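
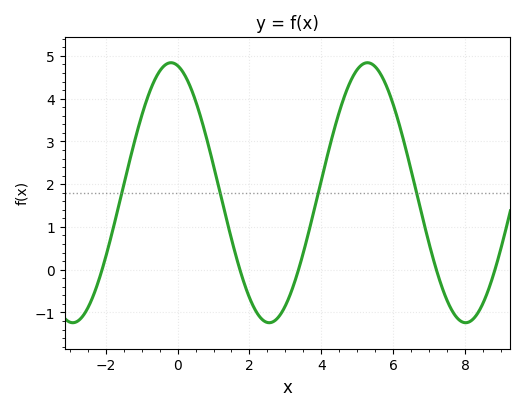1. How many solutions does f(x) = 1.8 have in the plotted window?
4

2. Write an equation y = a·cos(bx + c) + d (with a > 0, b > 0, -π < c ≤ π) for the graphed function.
y = 3.04cos(1.15x + 0.21) + 1.8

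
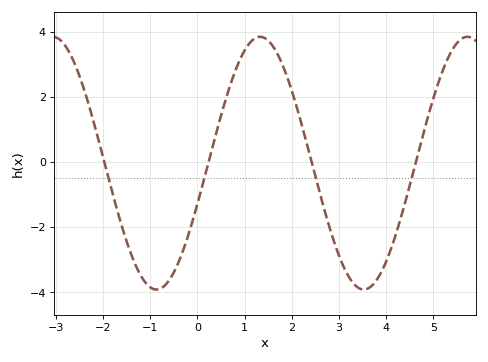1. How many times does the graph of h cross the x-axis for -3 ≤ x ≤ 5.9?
4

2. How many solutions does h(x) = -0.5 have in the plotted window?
4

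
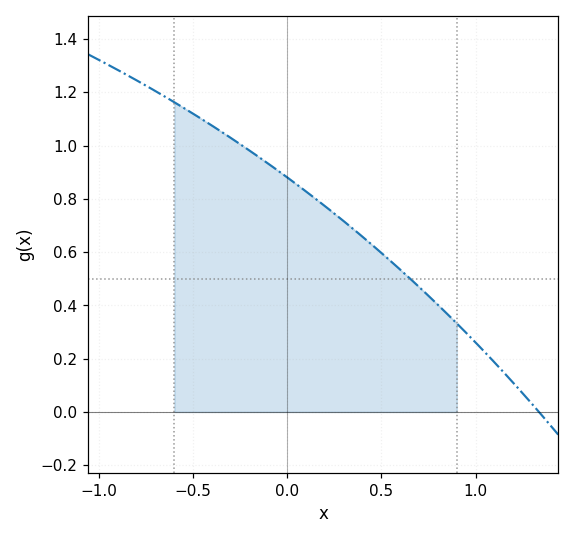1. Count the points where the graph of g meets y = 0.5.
1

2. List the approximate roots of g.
1.34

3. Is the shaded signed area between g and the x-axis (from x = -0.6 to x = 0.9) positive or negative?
positive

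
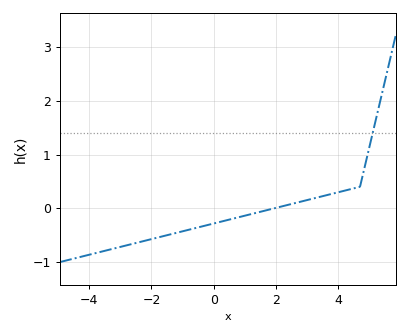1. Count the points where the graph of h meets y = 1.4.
1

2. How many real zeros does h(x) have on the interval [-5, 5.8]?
1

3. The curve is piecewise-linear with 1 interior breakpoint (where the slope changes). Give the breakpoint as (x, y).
(4.7, 0.4)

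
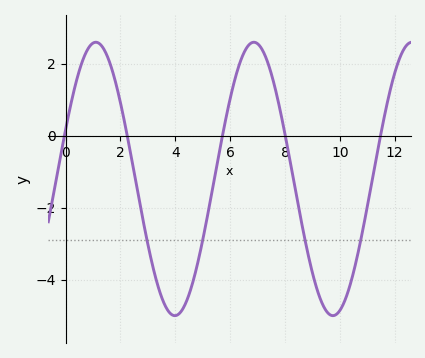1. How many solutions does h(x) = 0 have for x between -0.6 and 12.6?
5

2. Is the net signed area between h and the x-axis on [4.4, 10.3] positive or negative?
negative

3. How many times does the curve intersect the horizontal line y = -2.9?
4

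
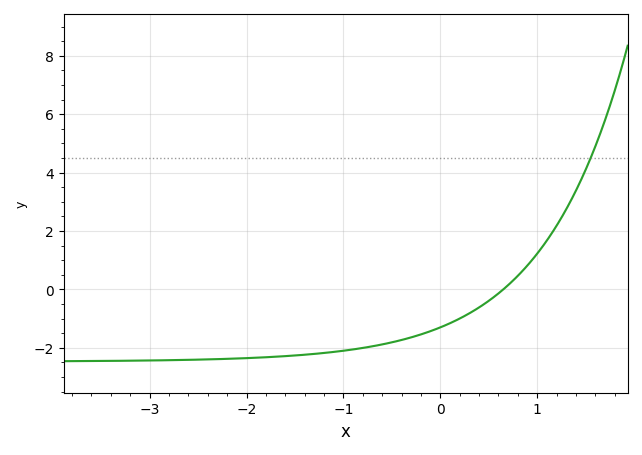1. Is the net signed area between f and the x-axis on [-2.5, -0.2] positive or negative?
negative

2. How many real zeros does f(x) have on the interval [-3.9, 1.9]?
1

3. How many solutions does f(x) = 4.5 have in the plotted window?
1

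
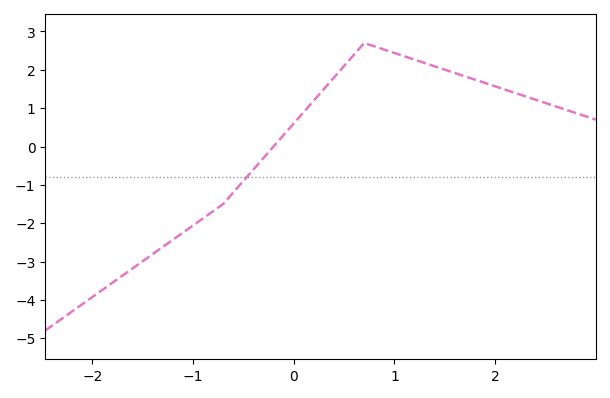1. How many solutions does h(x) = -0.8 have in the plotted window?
1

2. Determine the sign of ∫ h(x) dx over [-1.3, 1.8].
positive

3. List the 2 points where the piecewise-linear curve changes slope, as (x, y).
(-0.7, -1.5); (0.7, 2.7)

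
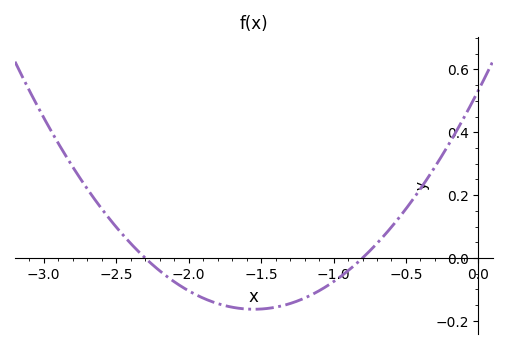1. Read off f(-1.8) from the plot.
-0.14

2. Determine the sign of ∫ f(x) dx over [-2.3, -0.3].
negative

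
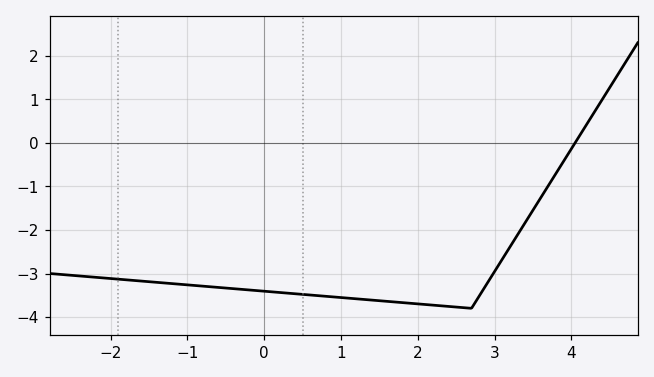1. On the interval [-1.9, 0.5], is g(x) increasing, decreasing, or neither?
decreasing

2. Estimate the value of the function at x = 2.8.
-3.52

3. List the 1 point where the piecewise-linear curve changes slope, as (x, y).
(2.7, -3.8)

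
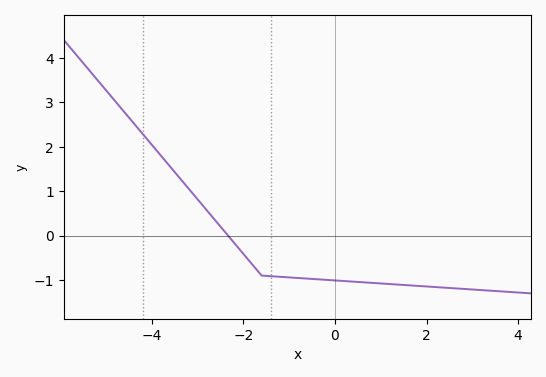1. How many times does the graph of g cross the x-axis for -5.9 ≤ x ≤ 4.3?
1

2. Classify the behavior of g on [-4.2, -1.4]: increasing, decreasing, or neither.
decreasing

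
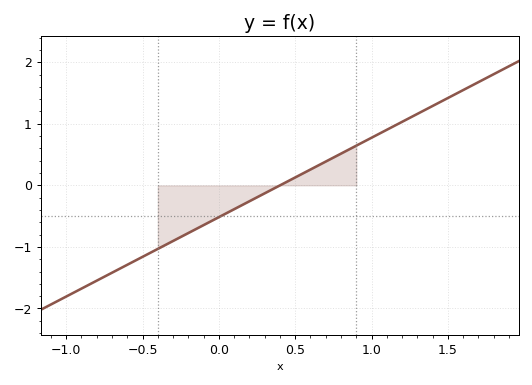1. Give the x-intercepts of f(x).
0.4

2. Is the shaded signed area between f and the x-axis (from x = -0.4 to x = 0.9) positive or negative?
negative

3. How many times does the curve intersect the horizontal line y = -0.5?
1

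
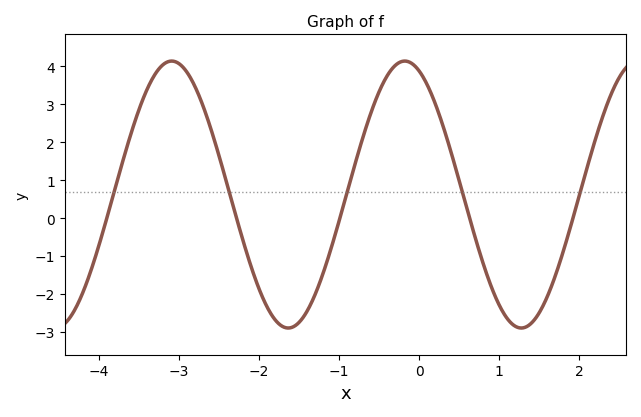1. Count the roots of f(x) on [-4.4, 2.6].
5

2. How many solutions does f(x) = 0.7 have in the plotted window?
5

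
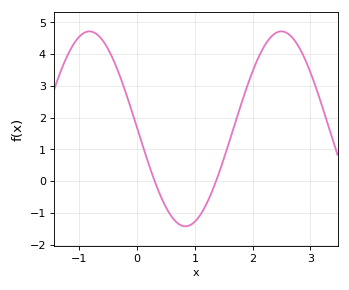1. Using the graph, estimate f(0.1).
1.1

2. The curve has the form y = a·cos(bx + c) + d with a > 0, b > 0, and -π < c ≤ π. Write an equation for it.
y = 3.07cos(1.89x + 1.56) + 1.65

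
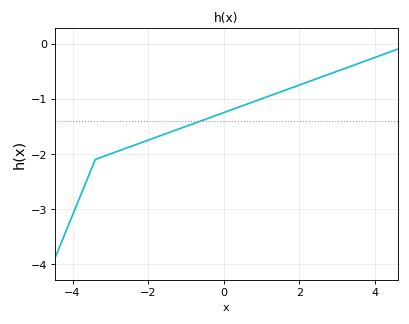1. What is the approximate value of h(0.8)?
-1.1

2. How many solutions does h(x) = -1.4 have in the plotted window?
1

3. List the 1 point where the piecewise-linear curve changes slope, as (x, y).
(-3.4, -2.1)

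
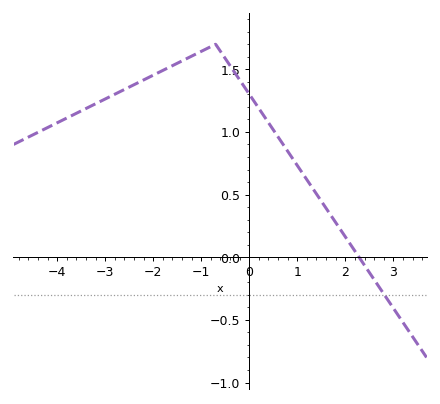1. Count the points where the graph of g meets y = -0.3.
1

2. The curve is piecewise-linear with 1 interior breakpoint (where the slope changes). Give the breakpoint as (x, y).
(-0.7, 1.7)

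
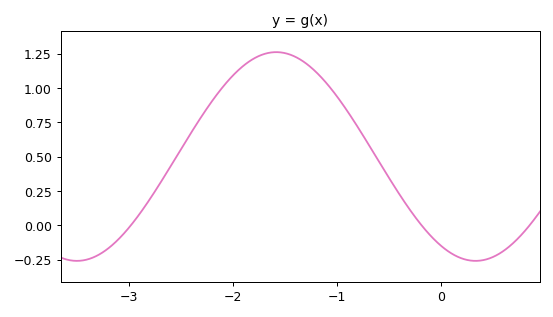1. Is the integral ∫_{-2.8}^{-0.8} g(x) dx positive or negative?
positive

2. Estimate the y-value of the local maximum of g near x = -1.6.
1.26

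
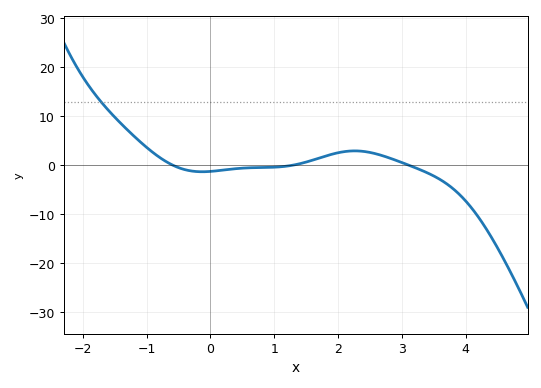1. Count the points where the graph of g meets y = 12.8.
1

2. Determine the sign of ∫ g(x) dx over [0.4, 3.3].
positive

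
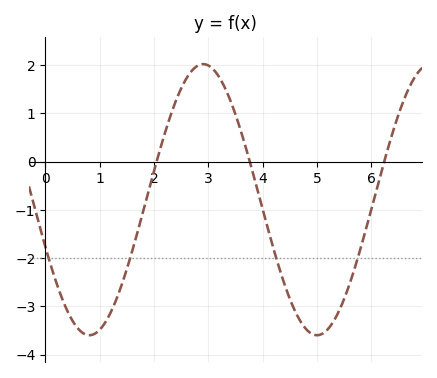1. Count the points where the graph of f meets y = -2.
4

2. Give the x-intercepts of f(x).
2, 3.8, 6.2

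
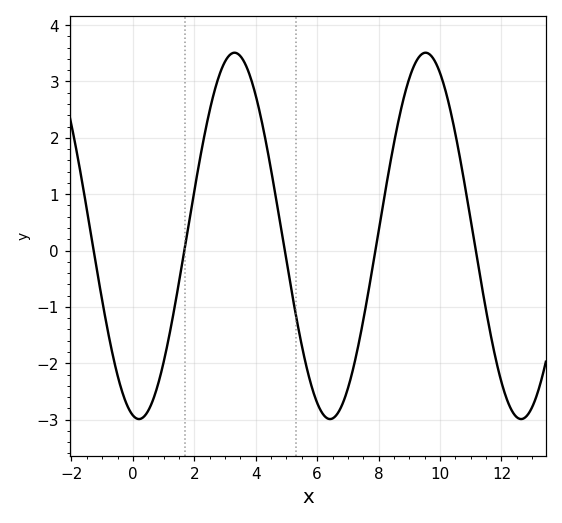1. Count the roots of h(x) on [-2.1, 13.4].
5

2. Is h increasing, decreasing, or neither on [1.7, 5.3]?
neither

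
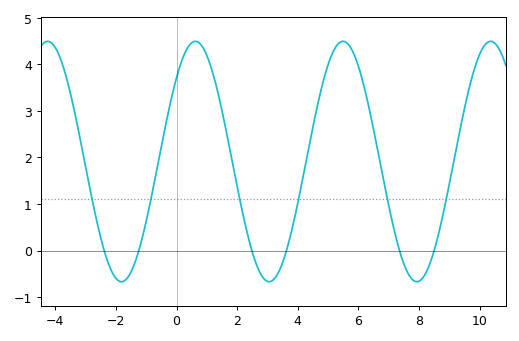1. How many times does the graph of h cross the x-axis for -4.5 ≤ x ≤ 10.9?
6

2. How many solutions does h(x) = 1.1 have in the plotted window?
6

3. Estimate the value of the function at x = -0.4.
2.56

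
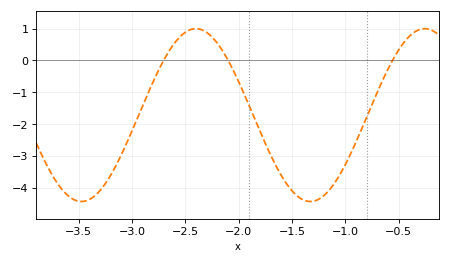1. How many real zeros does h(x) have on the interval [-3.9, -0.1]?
3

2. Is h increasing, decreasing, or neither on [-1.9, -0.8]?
neither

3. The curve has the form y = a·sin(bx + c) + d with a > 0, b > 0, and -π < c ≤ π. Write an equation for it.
y = 2.72sin(2.9x + 2.3) - 1.72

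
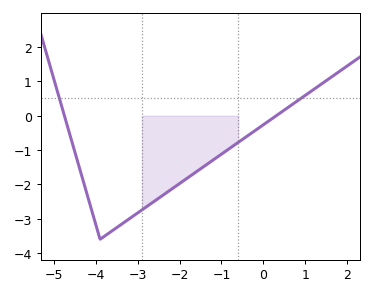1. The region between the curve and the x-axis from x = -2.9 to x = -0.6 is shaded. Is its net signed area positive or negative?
negative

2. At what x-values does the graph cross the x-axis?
-4.75, 0.309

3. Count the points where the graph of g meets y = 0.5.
2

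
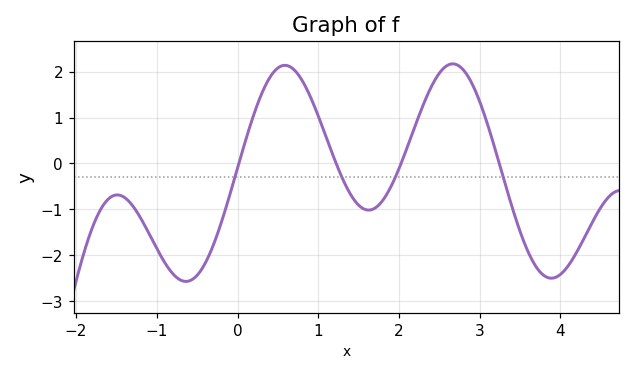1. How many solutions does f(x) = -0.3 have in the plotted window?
4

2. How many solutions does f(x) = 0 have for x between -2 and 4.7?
4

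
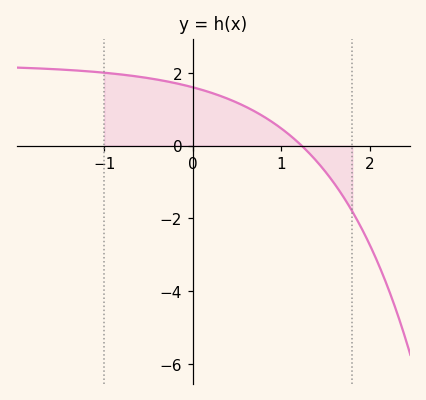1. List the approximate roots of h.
1.23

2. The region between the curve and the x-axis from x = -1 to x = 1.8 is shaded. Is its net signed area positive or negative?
positive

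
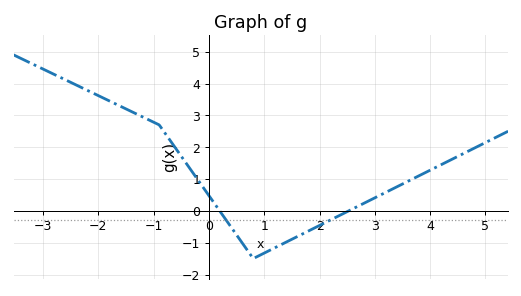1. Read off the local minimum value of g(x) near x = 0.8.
-1.5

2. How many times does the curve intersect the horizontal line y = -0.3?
2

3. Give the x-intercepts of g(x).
0.2, 2.6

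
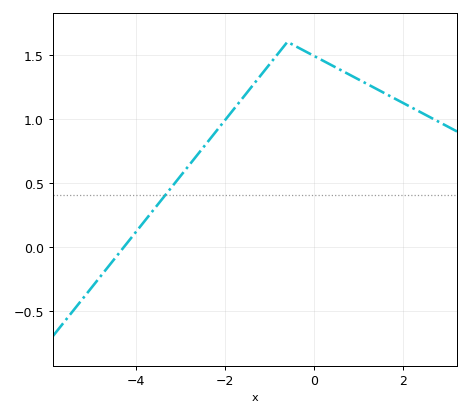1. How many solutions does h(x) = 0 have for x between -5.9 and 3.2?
1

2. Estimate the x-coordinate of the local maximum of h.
-0.599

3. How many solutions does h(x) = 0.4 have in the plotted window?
1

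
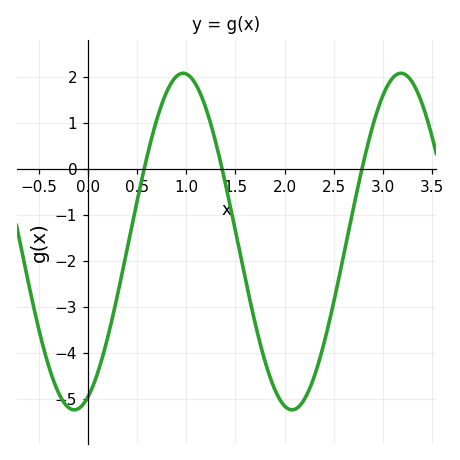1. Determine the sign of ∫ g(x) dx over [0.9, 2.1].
negative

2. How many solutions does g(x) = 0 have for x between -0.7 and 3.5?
3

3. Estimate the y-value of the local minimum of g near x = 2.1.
-5.2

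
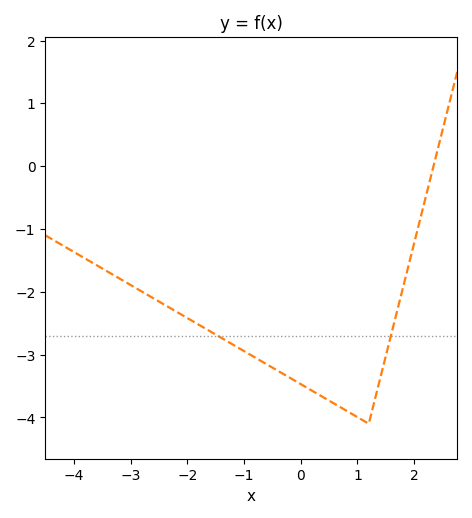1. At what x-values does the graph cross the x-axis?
2.3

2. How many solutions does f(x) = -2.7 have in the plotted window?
2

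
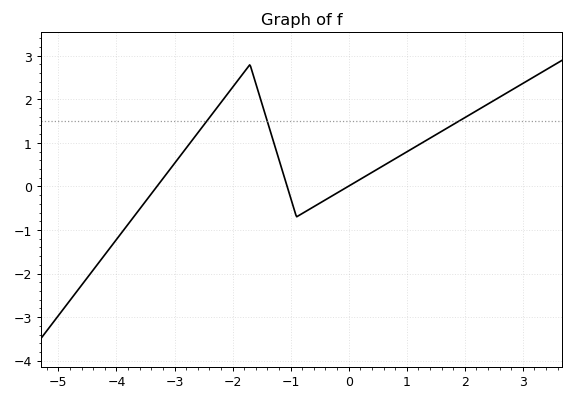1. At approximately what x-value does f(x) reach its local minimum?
-0.898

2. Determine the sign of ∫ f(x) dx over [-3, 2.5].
positive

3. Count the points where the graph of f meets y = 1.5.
3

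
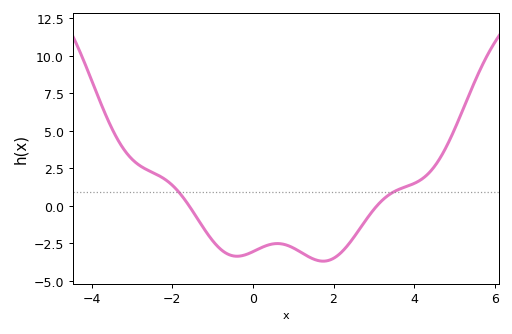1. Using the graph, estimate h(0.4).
-2.6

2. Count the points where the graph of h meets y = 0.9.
2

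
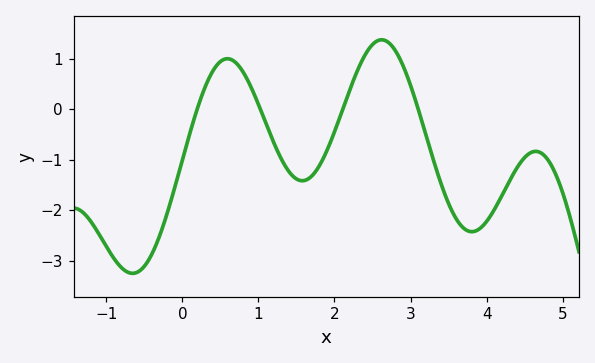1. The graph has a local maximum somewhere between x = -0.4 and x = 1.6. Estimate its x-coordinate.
0.6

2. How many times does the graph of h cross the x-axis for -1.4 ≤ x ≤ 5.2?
4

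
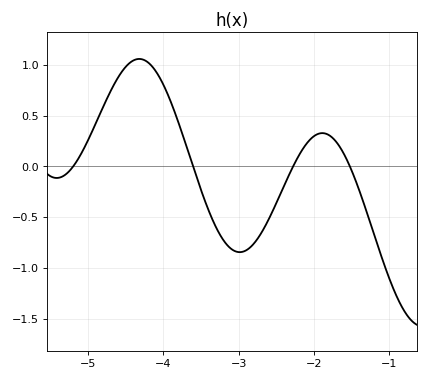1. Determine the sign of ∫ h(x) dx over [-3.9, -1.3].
negative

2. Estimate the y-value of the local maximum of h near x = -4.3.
1.06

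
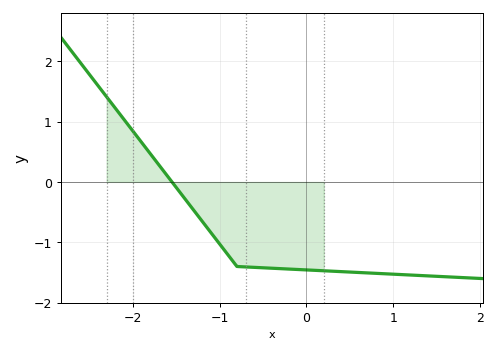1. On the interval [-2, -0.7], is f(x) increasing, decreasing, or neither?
decreasing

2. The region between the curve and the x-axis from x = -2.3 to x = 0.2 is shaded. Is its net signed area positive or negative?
negative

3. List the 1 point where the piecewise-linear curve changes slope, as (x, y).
(-0.8, -1.4)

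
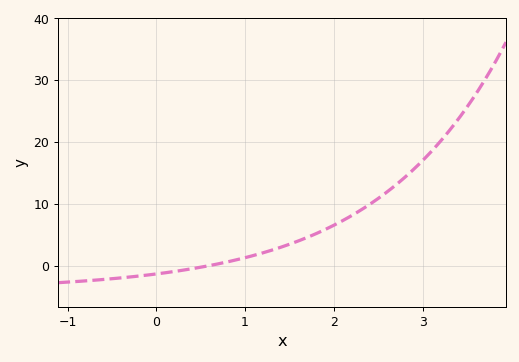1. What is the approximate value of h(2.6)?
12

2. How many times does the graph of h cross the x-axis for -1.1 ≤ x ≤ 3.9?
1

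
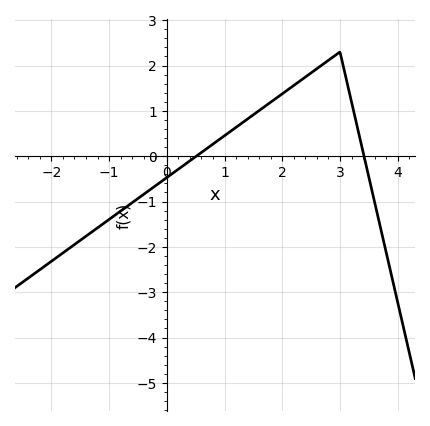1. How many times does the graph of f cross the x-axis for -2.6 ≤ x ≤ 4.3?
2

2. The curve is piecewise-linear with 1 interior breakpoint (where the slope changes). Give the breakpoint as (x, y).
(3, 2.3)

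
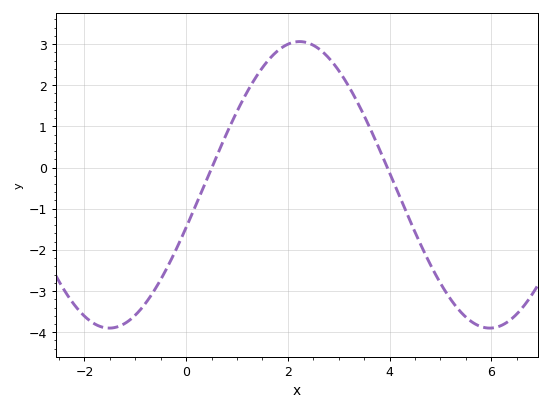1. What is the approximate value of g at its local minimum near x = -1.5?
-3.9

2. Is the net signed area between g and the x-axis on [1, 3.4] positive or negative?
positive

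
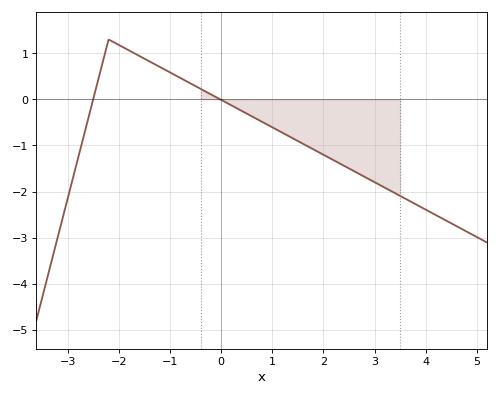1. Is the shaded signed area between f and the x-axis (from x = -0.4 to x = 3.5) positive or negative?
negative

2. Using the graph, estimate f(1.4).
-0.8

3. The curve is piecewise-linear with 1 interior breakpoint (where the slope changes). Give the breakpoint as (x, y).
(-2.2, 1.3)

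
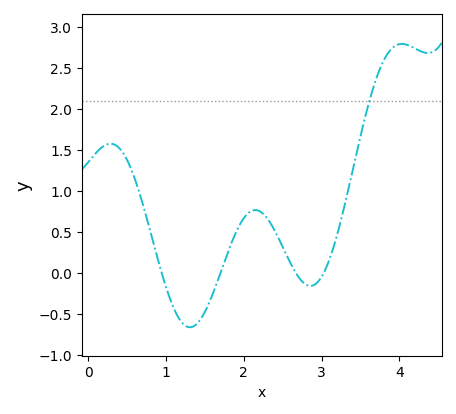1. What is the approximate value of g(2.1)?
0.756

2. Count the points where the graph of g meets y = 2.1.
1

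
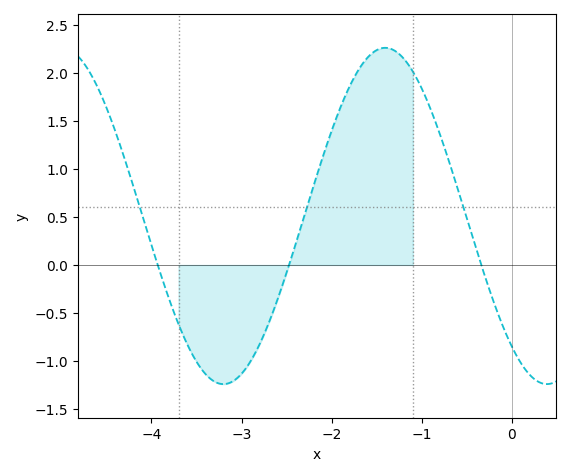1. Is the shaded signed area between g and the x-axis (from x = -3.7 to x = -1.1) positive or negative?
positive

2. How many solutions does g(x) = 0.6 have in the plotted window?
3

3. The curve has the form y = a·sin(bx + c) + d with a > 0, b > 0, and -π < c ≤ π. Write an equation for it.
y = 1.75sin(1.75x - 2.25) + 0.51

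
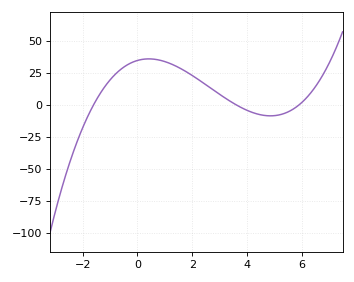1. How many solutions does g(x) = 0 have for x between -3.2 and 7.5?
3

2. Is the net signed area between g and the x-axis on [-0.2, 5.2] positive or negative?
positive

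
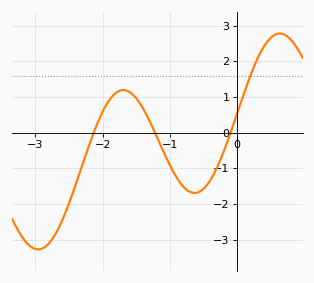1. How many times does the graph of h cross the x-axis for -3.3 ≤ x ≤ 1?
3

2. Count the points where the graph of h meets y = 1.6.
1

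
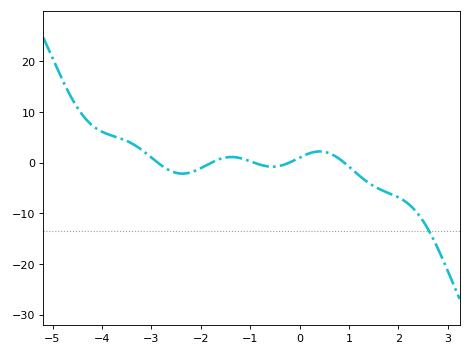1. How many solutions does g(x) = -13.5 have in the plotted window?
1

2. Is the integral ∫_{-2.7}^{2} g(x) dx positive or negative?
negative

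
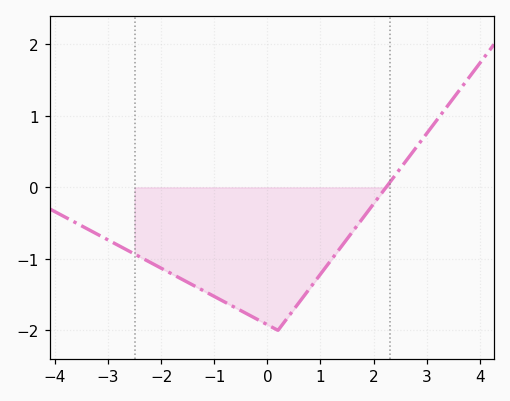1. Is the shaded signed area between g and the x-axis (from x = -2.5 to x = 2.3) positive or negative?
negative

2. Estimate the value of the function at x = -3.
-0.7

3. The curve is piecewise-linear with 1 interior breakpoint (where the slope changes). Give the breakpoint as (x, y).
(0.2, -2)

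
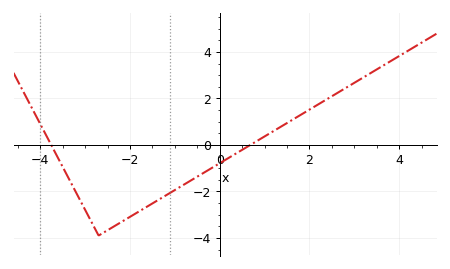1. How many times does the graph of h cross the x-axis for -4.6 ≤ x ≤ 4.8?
2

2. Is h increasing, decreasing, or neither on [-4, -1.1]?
neither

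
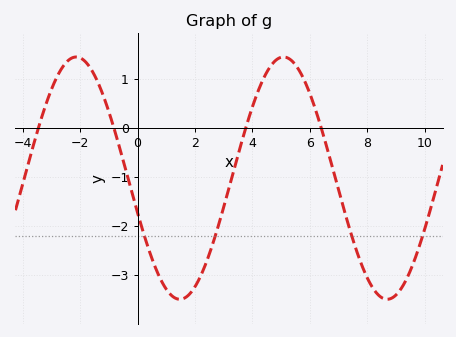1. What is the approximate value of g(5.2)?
1.43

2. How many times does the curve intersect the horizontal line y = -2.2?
4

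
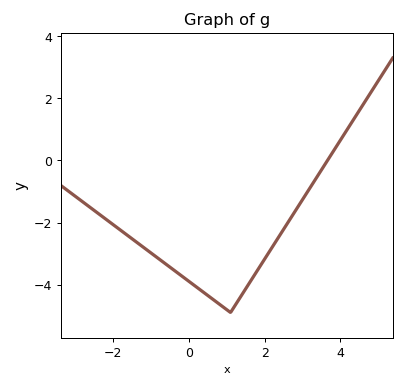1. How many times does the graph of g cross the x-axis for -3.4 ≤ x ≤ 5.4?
1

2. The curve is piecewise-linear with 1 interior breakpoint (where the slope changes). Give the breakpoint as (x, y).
(1.1, -4.9)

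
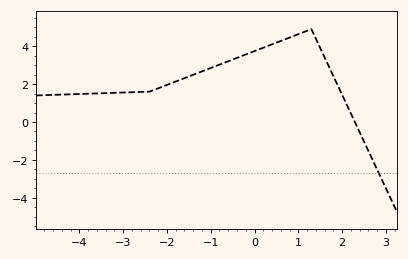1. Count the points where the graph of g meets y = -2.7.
1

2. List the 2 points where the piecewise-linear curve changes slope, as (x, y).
(-2.4, 1.6); (1.3, 4.9)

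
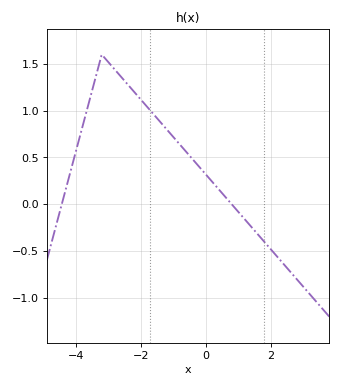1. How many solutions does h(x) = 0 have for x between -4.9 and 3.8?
2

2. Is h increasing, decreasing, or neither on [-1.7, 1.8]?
decreasing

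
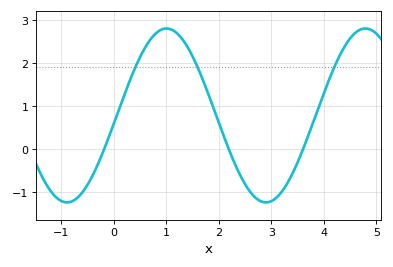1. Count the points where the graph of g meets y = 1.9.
3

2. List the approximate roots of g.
-0.2, 2.2, 3.6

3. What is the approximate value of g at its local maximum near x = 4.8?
2.8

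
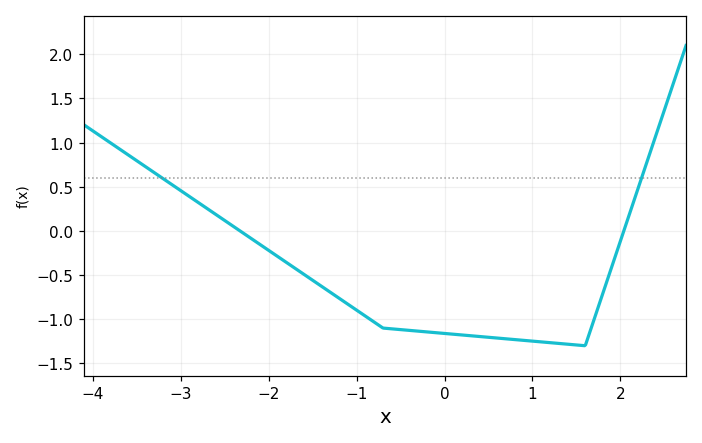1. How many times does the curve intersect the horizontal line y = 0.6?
2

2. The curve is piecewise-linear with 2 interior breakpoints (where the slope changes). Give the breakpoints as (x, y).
(-0.7, -1.1); (1.6, -1.3)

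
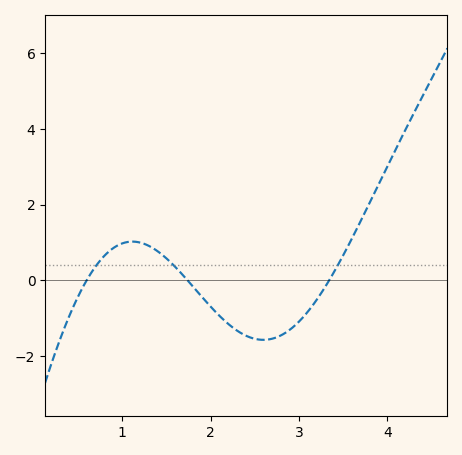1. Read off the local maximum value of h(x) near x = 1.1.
1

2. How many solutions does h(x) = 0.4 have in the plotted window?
3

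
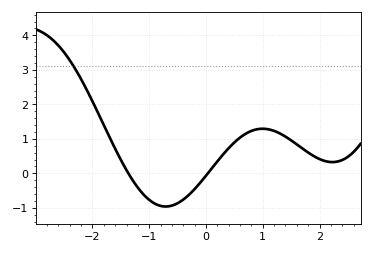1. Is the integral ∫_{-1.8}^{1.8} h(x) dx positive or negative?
positive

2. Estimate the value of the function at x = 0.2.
0.3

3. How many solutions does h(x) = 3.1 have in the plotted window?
1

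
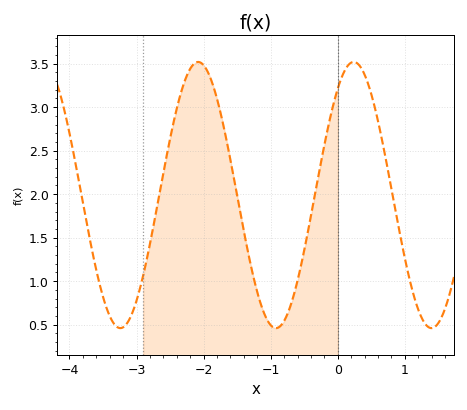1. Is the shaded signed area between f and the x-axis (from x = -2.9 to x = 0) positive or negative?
positive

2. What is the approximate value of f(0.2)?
3.5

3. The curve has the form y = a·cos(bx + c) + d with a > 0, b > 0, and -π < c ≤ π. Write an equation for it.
y = 1.53cos(2.7x - 0.64) + 1.99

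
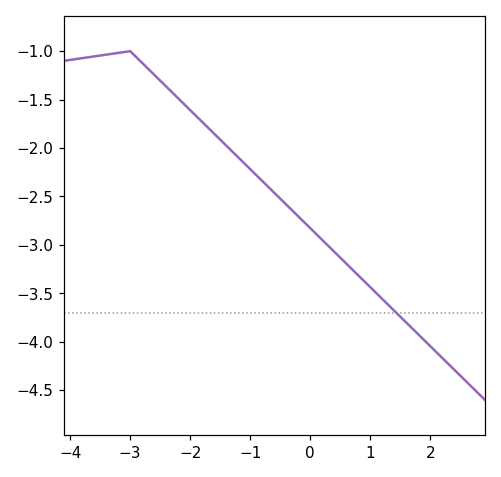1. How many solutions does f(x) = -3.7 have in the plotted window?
1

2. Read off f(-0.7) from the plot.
-2.4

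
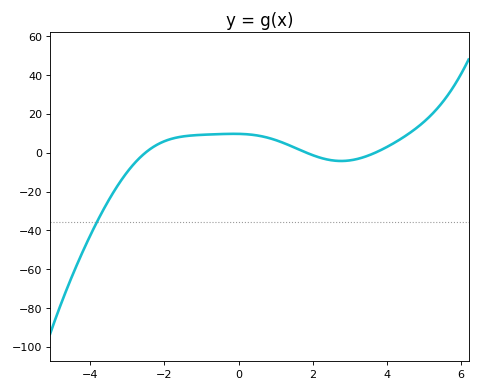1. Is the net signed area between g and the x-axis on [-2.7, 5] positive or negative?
positive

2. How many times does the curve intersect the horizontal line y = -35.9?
1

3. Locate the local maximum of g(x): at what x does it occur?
-0.128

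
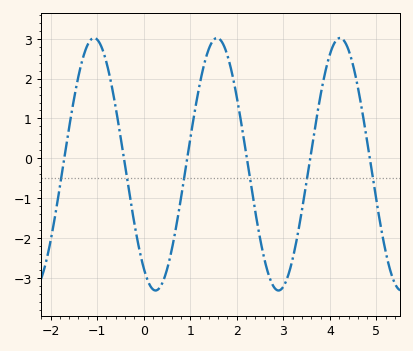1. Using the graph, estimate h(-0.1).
-2.25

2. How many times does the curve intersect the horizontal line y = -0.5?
6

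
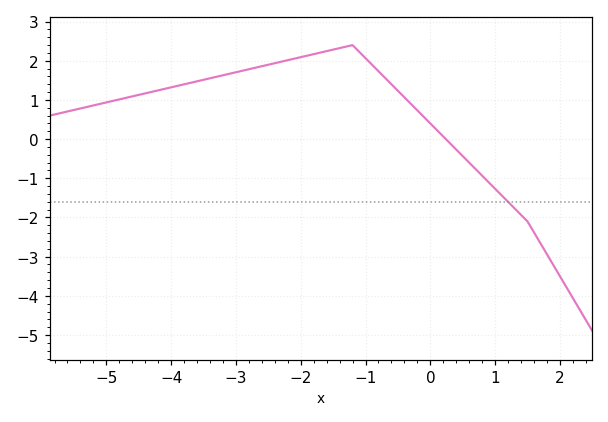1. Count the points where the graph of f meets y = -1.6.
1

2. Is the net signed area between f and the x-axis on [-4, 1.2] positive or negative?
positive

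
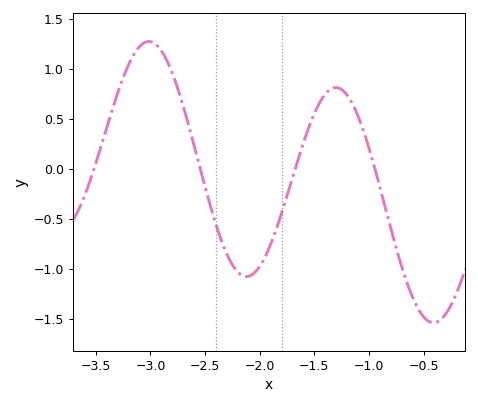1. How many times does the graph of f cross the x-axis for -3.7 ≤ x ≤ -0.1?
4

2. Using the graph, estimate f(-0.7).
-1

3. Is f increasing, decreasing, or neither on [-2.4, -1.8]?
neither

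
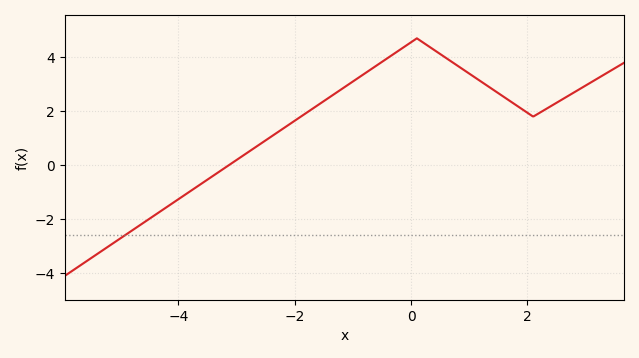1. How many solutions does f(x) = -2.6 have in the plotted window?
1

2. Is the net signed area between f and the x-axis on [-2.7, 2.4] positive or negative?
positive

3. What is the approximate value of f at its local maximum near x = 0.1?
4.6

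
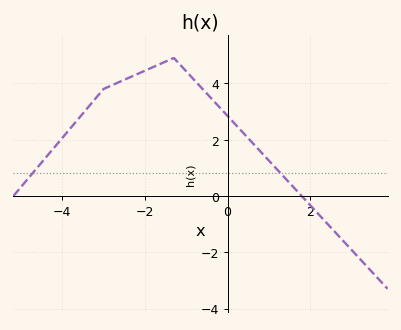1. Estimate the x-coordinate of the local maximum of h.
-1.3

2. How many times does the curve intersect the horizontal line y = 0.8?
2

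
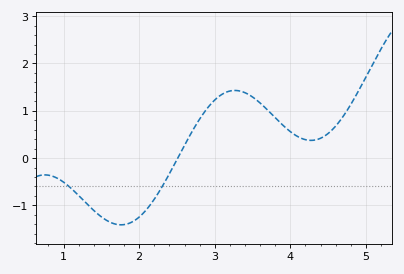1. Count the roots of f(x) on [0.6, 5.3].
1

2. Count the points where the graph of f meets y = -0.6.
2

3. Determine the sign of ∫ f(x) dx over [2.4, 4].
positive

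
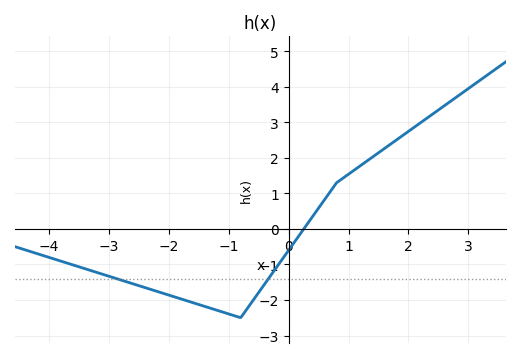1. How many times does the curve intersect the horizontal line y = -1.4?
2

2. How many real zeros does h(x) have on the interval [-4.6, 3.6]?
1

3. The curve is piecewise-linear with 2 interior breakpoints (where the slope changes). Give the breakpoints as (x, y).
(-0.8, -2.5); (0.8, 1.3)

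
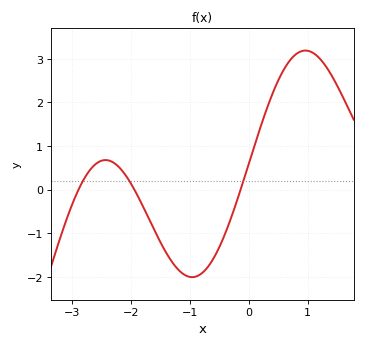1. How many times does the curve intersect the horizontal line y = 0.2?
3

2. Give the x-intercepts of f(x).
-2.89, -1.94, -0.139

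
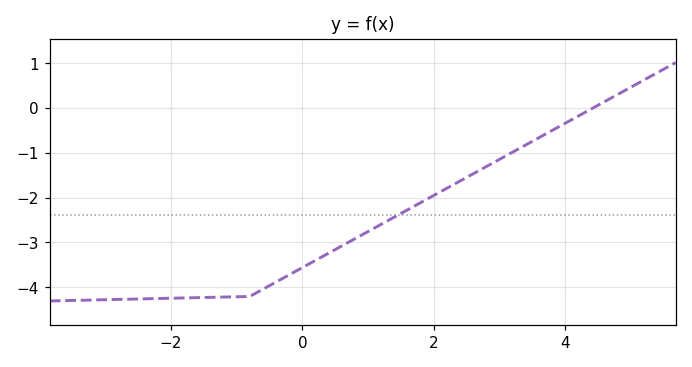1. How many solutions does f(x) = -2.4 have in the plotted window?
1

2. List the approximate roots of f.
4.4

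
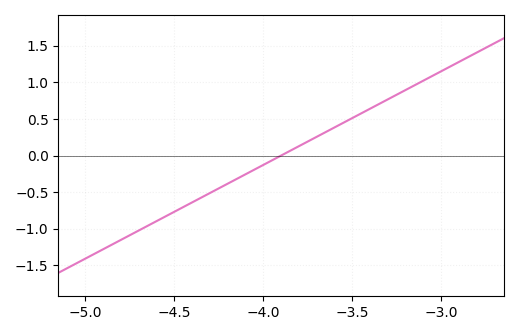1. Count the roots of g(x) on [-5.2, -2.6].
1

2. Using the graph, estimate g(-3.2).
0.896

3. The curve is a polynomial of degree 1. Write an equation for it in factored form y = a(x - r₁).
y = 1.28(x + 3.9)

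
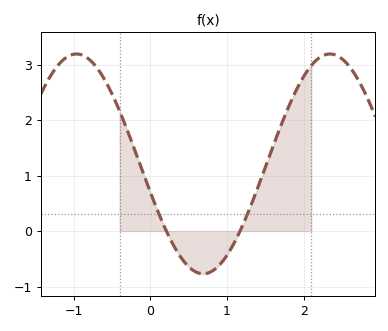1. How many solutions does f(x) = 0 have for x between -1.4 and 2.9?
2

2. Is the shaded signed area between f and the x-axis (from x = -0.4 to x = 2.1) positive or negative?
positive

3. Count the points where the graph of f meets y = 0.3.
2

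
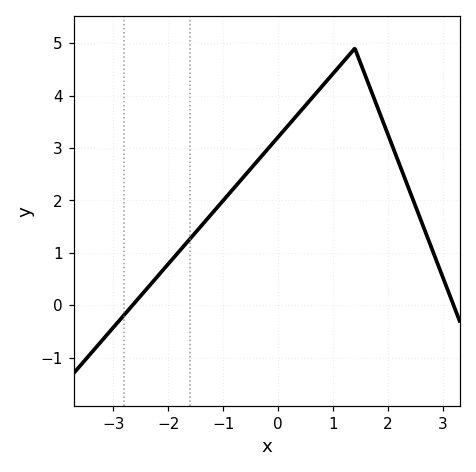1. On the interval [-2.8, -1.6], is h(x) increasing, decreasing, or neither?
increasing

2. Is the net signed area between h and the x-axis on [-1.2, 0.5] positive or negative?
positive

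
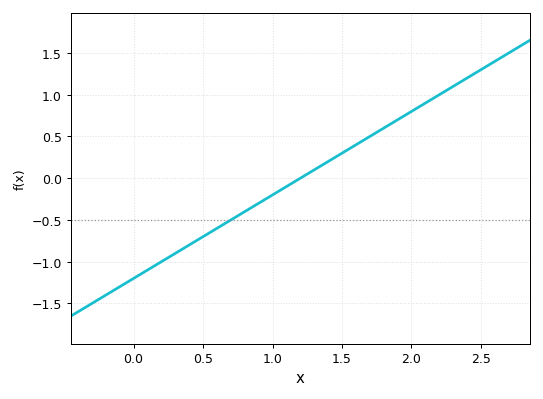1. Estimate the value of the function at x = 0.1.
-1.1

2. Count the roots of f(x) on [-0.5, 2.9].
1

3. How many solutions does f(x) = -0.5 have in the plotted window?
1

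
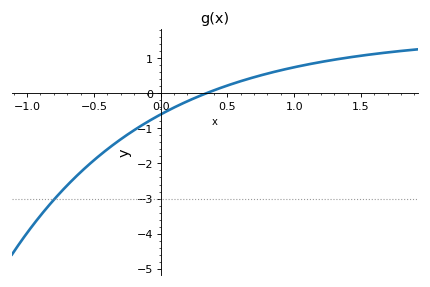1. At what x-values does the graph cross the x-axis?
0.35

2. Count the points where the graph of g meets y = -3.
1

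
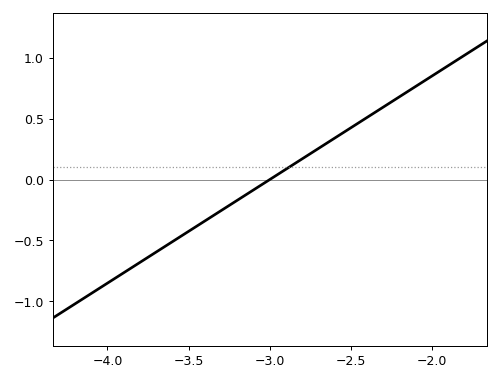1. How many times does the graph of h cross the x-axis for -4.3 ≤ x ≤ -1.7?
1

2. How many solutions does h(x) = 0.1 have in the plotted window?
1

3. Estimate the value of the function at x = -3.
0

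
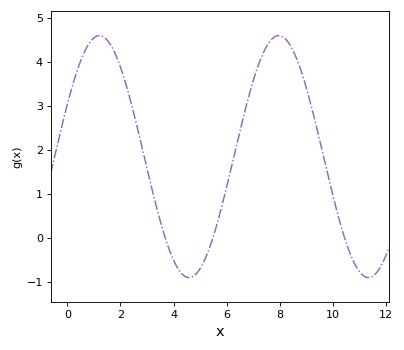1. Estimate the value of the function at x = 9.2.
2.96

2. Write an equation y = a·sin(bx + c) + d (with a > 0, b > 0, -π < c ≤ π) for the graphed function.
y = 2.75sin(0.93x + 0.45) + 1.84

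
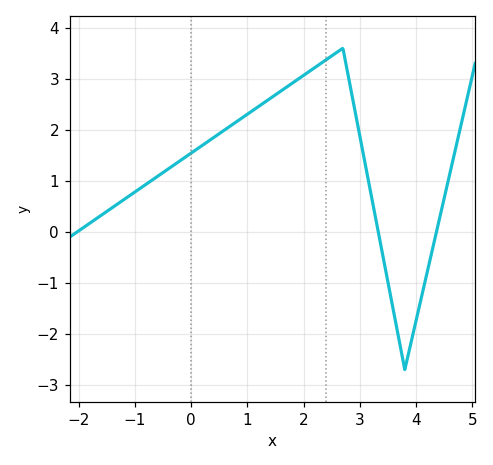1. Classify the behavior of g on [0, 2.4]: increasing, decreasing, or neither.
increasing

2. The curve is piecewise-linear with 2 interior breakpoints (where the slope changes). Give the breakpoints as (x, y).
(2.7, 3.6); (3.8, -2.7)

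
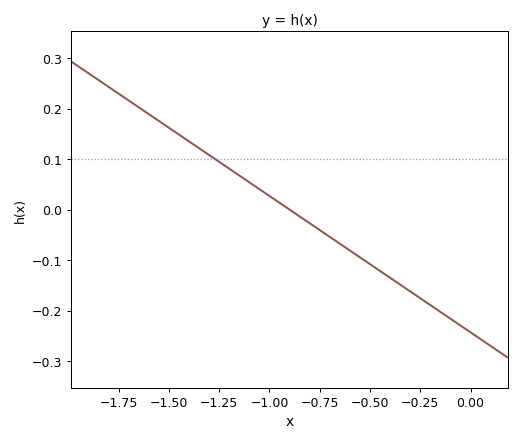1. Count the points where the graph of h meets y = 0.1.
1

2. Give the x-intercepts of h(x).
-0.9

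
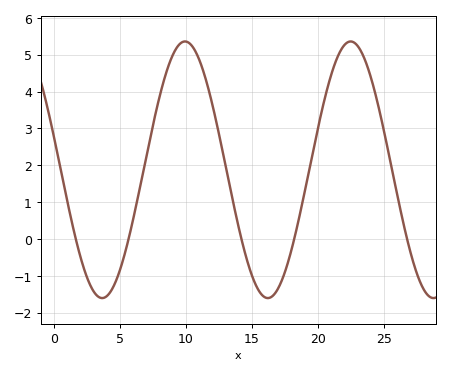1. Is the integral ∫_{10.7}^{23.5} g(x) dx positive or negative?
positive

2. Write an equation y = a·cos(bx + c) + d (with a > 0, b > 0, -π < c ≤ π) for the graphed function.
y = 3.48cos(0.5x + 1.3) + 1.88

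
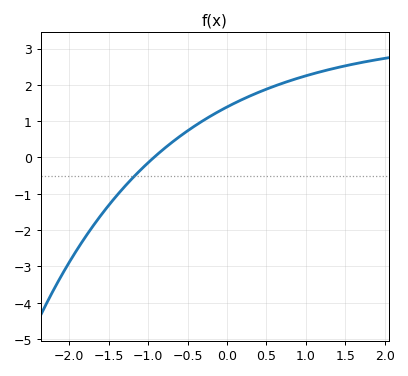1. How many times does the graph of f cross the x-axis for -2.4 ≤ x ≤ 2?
1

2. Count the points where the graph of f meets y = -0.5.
1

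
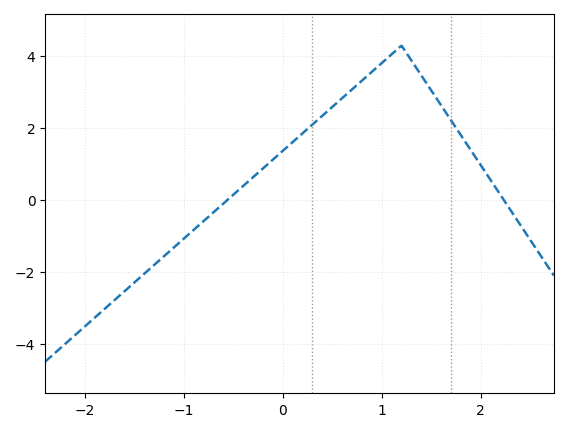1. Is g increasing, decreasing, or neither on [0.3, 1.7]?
neither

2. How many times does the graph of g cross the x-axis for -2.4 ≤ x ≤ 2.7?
2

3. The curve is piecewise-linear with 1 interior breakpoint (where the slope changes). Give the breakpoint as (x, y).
(1.2, 4.3)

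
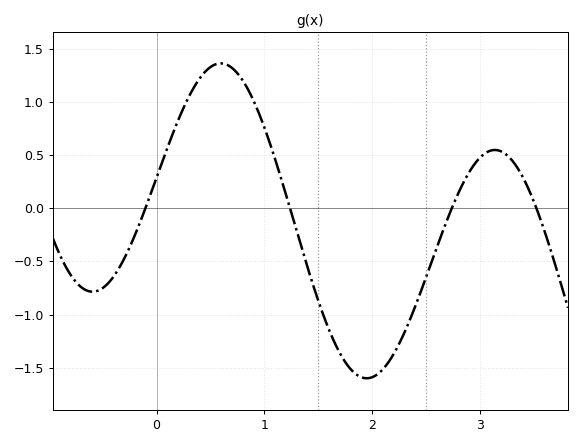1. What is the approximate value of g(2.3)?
-1.15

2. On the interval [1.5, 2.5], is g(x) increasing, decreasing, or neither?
neither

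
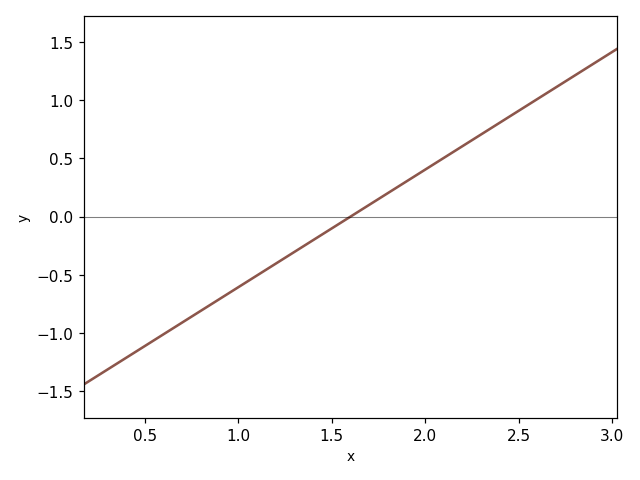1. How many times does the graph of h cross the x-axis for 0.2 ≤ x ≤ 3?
1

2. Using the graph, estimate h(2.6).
1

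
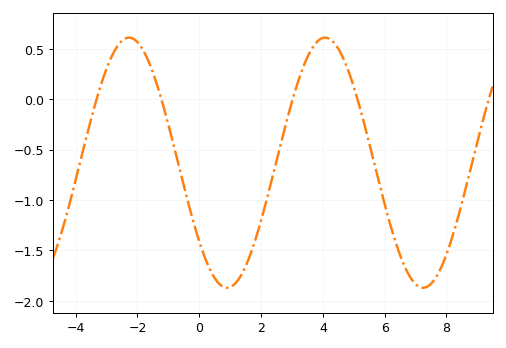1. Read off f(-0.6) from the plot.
-0.75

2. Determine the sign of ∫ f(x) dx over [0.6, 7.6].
negative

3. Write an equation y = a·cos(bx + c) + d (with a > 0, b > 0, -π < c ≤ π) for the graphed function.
y = 1.24cos(0.99x + 2.3) - 0.63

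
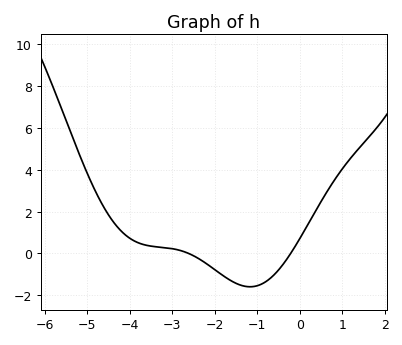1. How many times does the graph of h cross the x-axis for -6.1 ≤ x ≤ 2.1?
2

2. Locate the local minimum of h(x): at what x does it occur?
-1.2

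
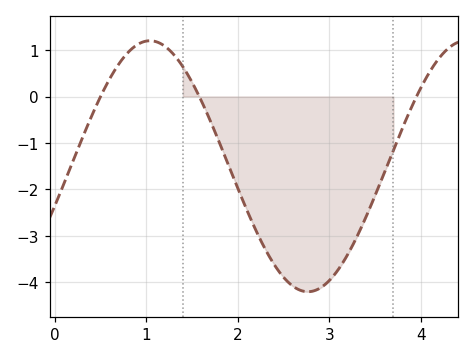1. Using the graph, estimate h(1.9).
-1.49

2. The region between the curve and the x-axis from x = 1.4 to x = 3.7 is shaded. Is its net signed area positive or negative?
negative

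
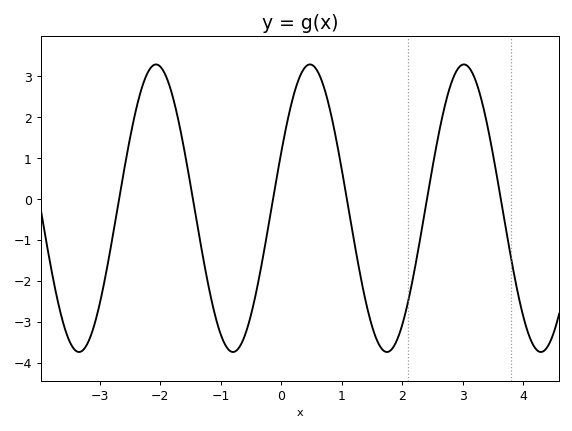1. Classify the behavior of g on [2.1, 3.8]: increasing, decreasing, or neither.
neither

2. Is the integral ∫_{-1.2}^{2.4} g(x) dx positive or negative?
negative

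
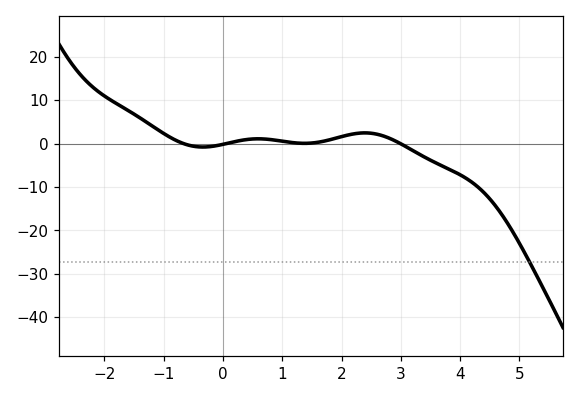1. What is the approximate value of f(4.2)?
-9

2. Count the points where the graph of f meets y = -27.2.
1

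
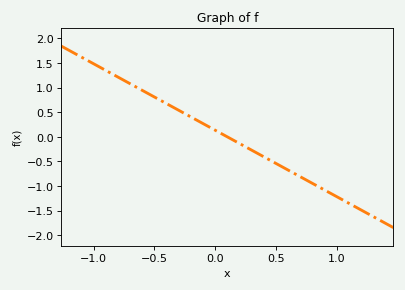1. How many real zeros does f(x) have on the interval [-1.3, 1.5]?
1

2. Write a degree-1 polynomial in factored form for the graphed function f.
y = -1.35(x - 0.1)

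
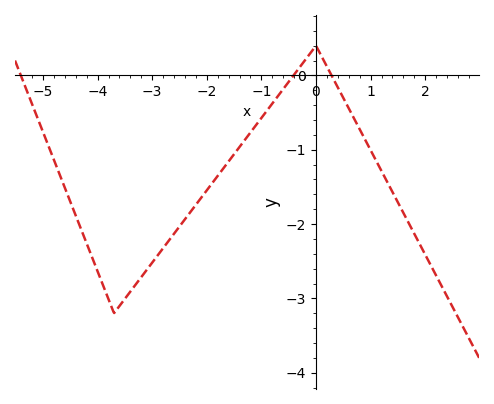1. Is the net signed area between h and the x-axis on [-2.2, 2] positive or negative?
negative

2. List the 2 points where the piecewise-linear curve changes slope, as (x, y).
(-3.7, -3.2); (0, 0.4)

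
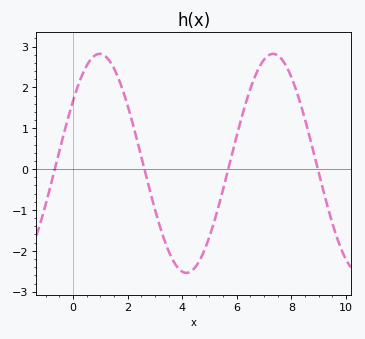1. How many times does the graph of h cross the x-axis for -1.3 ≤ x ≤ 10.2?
4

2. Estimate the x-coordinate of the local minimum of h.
4.15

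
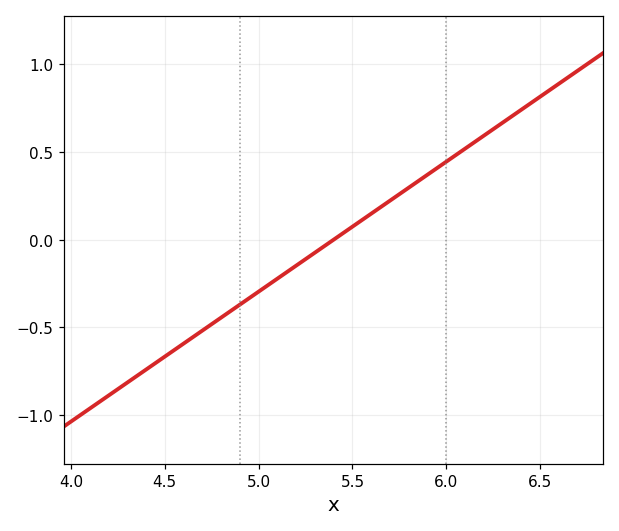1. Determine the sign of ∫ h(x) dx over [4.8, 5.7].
negative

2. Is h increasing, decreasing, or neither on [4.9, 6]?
increasing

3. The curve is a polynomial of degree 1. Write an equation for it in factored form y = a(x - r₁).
y = 0.74(x - 5.4)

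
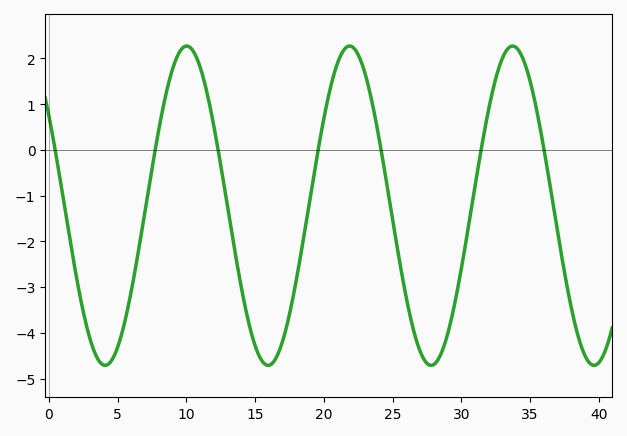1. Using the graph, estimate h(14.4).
-3.6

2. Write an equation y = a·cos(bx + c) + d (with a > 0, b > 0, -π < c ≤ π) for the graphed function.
y = 3.49cos(0.53x + 0.972) - 1.22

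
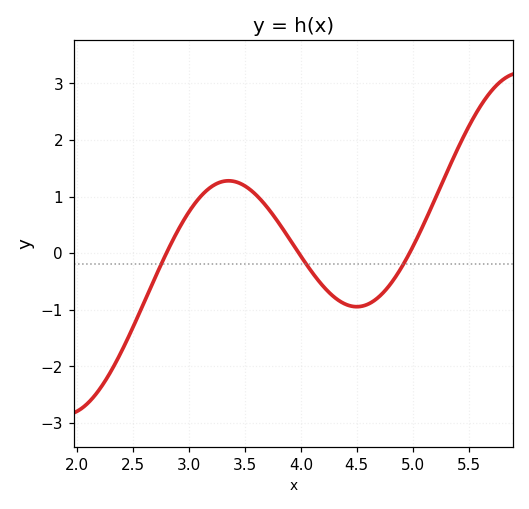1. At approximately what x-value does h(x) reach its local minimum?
4.5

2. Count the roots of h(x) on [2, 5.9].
3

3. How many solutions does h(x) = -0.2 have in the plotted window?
3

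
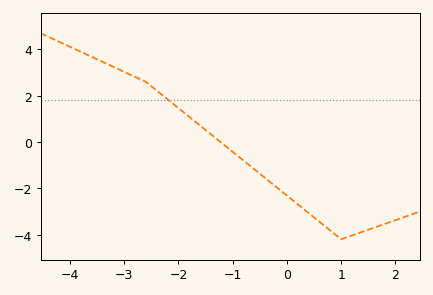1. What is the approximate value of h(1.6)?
-3.71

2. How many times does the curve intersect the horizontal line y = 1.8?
1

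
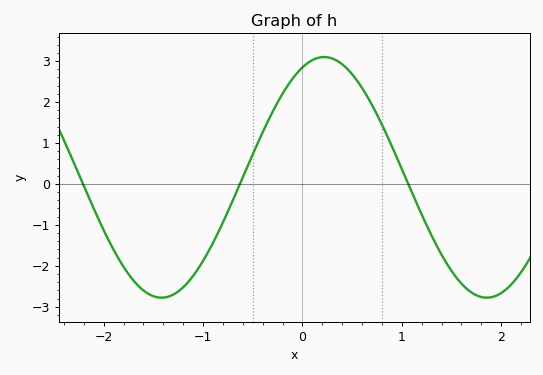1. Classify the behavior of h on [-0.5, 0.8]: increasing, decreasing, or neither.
neither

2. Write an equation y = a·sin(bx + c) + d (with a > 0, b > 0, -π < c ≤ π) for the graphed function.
y = 2.94sin(1.9x + 1.2) + 0.16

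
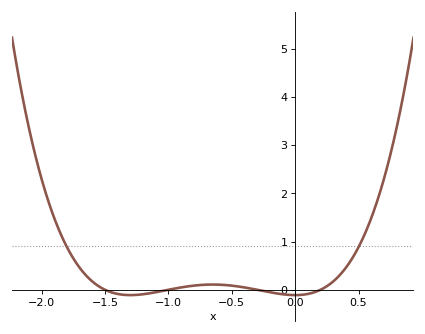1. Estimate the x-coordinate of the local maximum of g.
-0.65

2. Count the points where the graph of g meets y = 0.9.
2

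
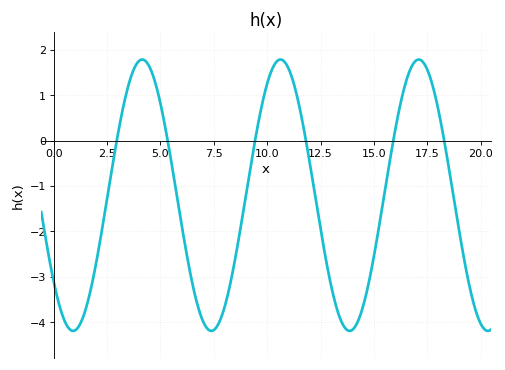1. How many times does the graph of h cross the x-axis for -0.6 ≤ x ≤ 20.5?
6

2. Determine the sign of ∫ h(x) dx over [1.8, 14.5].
negative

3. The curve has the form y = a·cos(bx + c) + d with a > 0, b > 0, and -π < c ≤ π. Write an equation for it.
y = 2.99cos(0.97x + 2.3) - 1.2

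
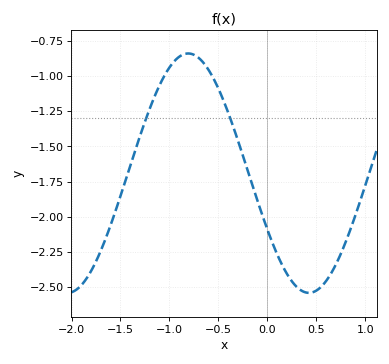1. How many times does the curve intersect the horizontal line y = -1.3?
2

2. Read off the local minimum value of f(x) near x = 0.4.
-2.54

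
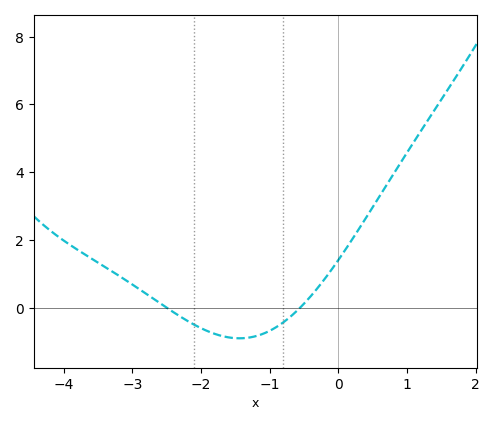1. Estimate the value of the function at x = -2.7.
0.2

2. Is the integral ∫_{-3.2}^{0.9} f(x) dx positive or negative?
positive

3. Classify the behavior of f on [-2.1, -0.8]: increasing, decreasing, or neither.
neither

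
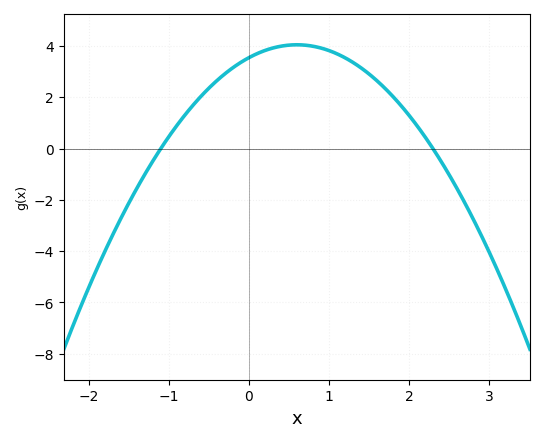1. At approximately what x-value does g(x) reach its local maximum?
0.6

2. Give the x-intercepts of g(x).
-1.1, 2.3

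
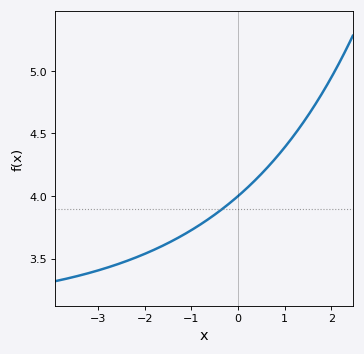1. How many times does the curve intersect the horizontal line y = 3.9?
1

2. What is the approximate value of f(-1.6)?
3.6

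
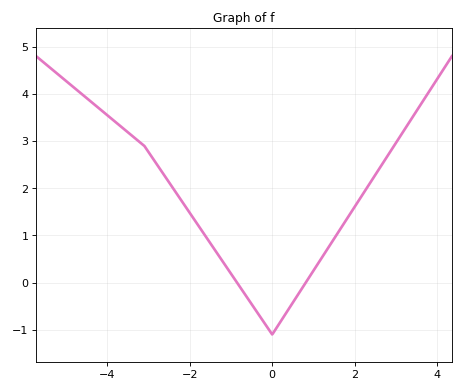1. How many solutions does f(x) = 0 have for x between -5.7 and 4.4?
2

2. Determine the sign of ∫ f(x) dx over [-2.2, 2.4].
positive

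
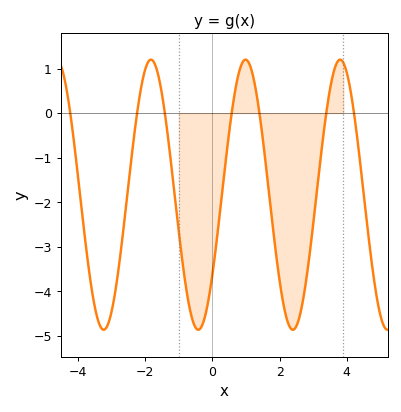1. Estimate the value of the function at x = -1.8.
1.19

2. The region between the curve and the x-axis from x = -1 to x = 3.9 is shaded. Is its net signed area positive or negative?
negative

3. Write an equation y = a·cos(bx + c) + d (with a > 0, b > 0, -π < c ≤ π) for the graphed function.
y = 3.03cos(2.23x - 2.2) - 1.83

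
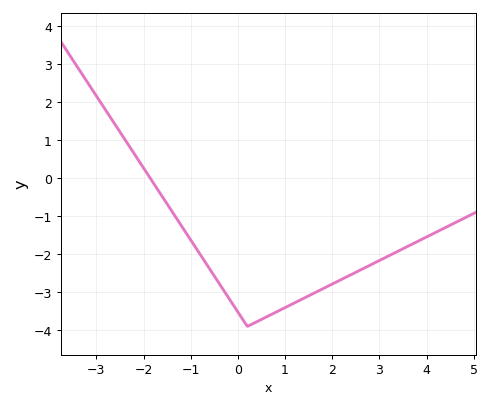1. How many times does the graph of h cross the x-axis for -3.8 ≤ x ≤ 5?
1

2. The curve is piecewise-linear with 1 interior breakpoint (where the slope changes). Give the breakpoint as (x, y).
(0.2, -3.9)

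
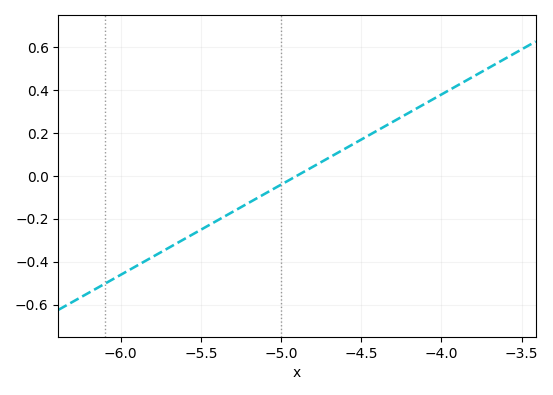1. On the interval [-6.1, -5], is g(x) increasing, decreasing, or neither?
increasing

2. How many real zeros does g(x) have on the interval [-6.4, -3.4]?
1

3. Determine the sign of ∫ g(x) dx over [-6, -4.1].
negative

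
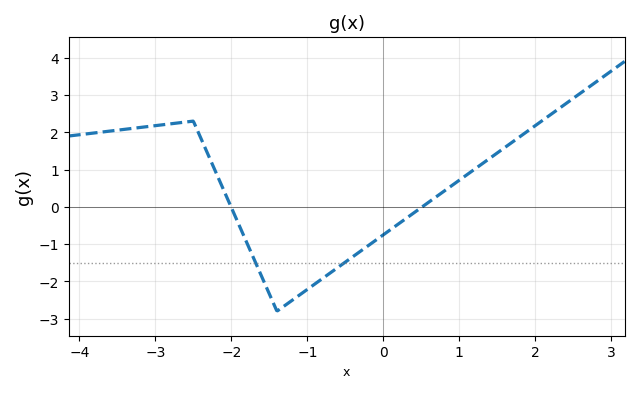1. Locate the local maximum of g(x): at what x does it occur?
-2.5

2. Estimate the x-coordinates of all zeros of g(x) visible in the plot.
-2, 0.5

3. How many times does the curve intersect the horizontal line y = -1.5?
2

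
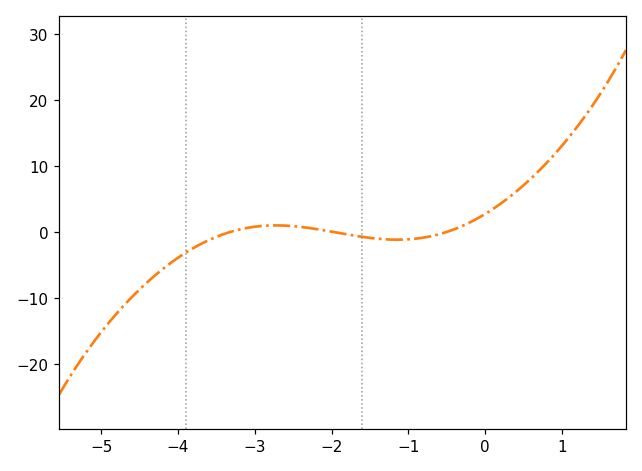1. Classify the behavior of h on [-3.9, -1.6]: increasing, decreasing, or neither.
neither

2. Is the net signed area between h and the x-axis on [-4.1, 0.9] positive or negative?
positive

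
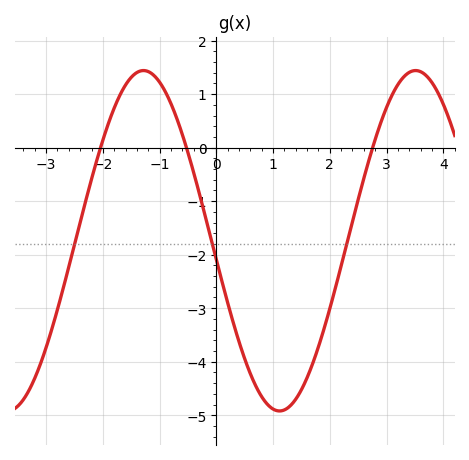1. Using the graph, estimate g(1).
-4.88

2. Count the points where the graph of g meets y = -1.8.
3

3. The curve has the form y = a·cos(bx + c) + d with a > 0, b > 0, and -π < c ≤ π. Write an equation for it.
y = 3.18cos(1.31x + 1.68) - 1.74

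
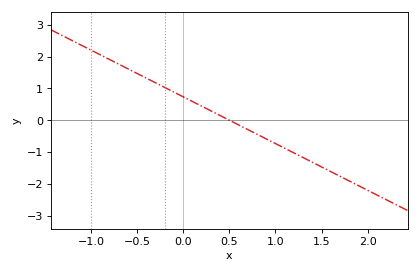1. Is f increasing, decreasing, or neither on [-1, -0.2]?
decreasing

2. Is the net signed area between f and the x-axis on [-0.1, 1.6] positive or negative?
negative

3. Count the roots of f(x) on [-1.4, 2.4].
1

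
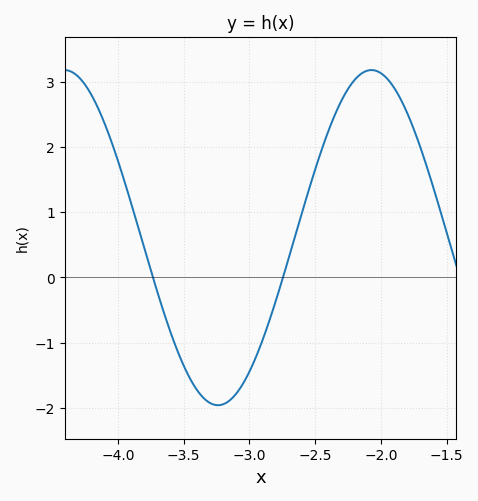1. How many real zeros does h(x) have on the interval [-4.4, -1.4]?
2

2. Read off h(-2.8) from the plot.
-0.4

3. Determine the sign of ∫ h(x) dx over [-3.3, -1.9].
positive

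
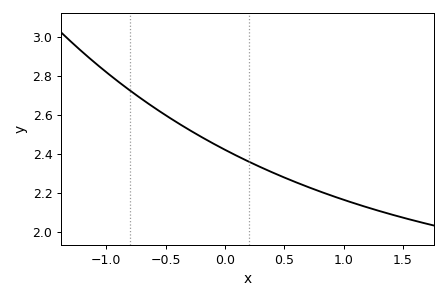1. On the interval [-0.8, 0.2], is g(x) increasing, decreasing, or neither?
decreasing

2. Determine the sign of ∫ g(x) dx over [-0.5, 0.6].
positive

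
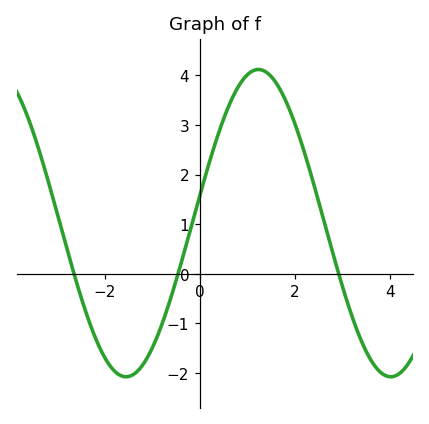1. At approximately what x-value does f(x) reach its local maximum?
1.2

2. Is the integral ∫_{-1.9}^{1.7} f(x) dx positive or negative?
positive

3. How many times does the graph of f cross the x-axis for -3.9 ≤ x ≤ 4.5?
3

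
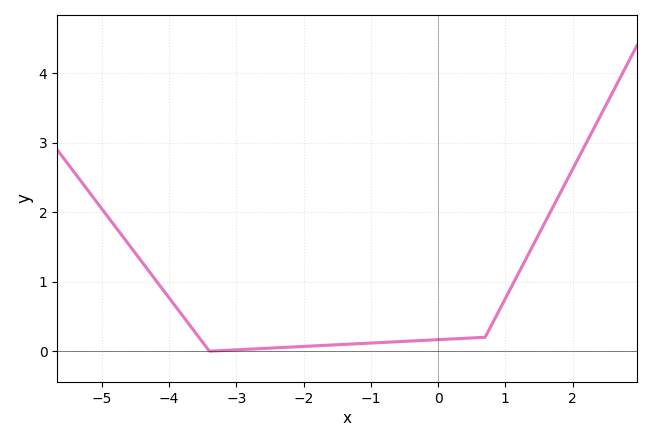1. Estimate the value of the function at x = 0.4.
0.2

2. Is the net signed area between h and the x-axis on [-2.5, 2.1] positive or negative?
positive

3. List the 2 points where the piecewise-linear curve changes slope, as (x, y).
(-3.4, 0); (0.7, 0.2)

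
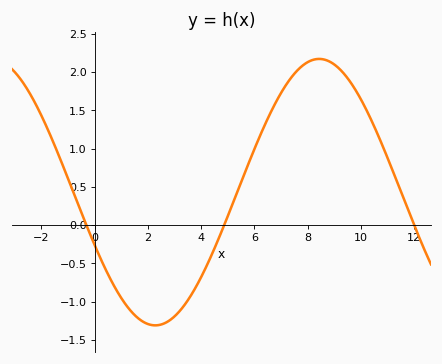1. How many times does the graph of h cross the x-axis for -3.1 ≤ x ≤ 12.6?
3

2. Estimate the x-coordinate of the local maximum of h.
8.4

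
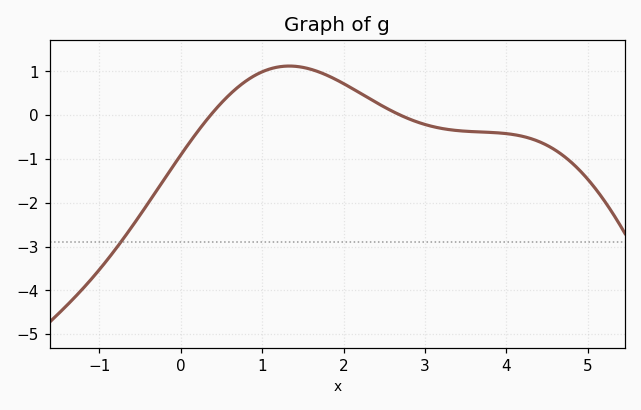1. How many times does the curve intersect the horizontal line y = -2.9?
1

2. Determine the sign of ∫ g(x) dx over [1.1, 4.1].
positive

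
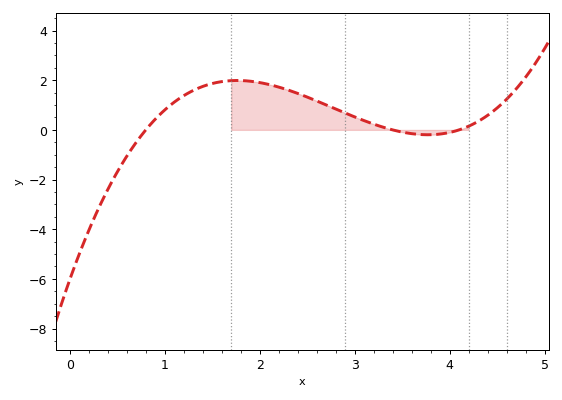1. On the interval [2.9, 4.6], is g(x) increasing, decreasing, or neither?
neither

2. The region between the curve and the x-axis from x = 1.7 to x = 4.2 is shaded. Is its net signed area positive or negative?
positive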